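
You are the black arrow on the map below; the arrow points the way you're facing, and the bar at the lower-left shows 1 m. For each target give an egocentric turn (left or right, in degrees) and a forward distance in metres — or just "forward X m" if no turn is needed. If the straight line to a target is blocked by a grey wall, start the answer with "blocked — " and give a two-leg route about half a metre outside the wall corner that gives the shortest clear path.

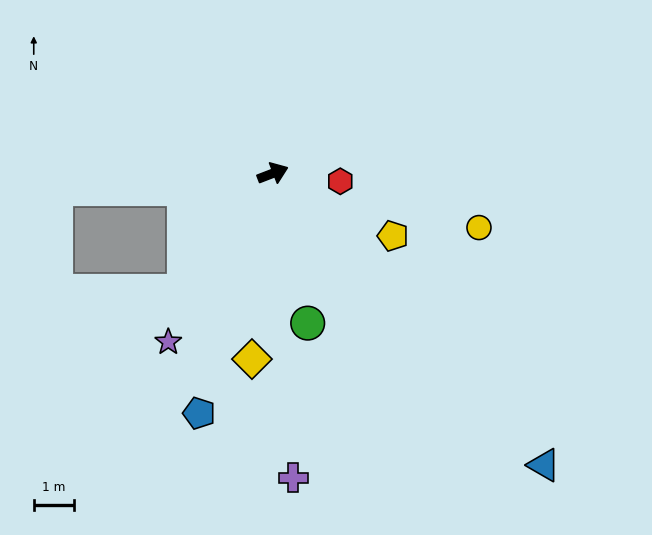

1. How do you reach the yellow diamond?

turn right 118°, forward 4.7 m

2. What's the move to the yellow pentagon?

turn right 49°, forward 3.4 m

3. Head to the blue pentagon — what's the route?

turn right 128°, forward 6.2 m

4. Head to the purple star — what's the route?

turn right 143°, forward 4.9 m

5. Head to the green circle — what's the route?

turn right 98°, forward 3.8 m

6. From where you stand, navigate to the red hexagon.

turn right 28°, forward 1.7 m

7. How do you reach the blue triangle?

turn right 68°, forward 9.9 m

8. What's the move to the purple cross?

turn right 107°, forward 7.6 m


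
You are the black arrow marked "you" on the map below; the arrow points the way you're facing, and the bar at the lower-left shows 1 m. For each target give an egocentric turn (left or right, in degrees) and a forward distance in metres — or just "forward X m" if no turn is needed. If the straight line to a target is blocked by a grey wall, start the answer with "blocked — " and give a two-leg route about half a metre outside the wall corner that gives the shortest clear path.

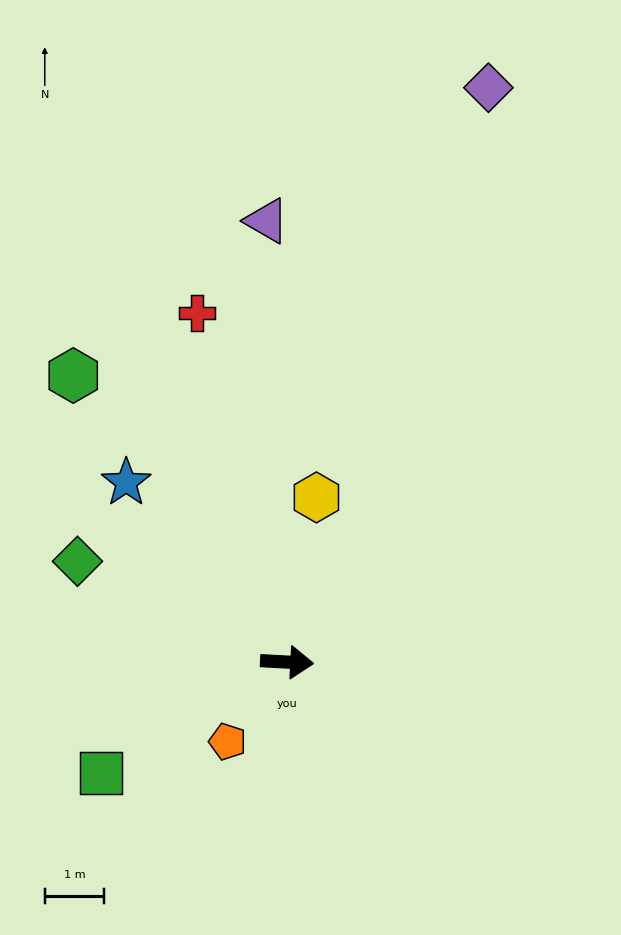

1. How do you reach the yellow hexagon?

turn left 83°, forward 2.8 m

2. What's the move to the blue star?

turn left 135°, forward 4.0 m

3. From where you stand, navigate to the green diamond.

turn left 157°, forward 3.9 m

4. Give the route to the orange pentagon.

turn right 124°, forward 1.7 m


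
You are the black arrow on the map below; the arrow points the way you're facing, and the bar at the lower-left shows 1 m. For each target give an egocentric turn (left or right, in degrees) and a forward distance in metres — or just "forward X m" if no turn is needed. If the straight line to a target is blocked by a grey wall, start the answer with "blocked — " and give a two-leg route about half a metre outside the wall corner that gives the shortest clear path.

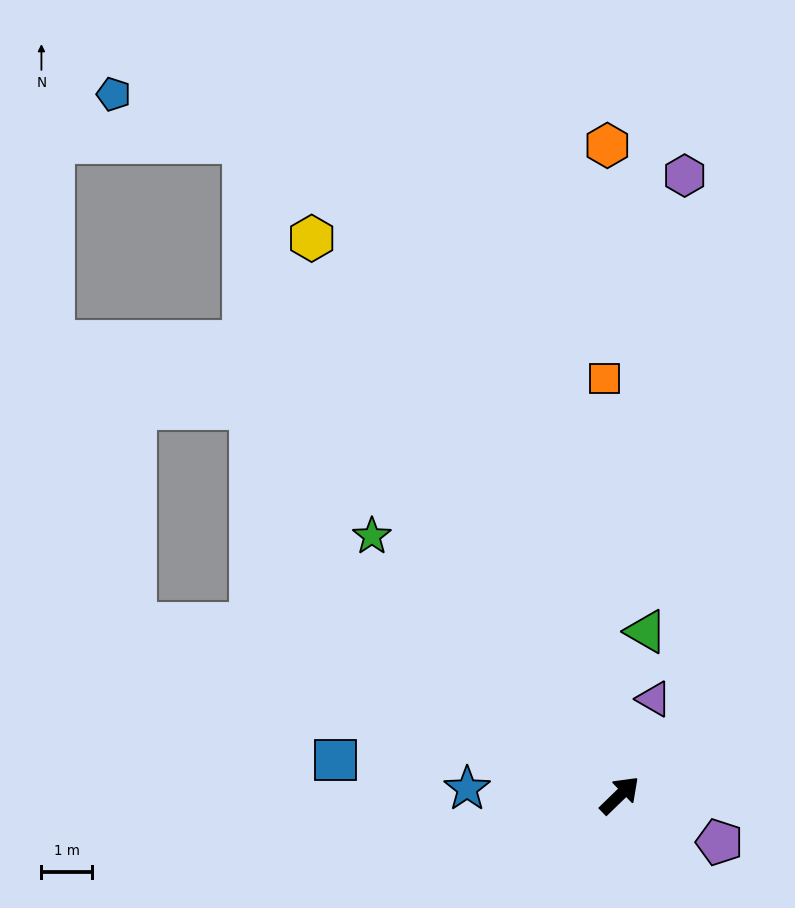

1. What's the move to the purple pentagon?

turn right 69°, forward 2.2 m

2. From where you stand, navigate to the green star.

turn left 90°, forward 7.0 m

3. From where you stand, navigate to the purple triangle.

turn left 26°, forward 2.0 m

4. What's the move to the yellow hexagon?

turn left 75°, forward 12.5 m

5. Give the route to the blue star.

turn left 133°, forward 3.0 m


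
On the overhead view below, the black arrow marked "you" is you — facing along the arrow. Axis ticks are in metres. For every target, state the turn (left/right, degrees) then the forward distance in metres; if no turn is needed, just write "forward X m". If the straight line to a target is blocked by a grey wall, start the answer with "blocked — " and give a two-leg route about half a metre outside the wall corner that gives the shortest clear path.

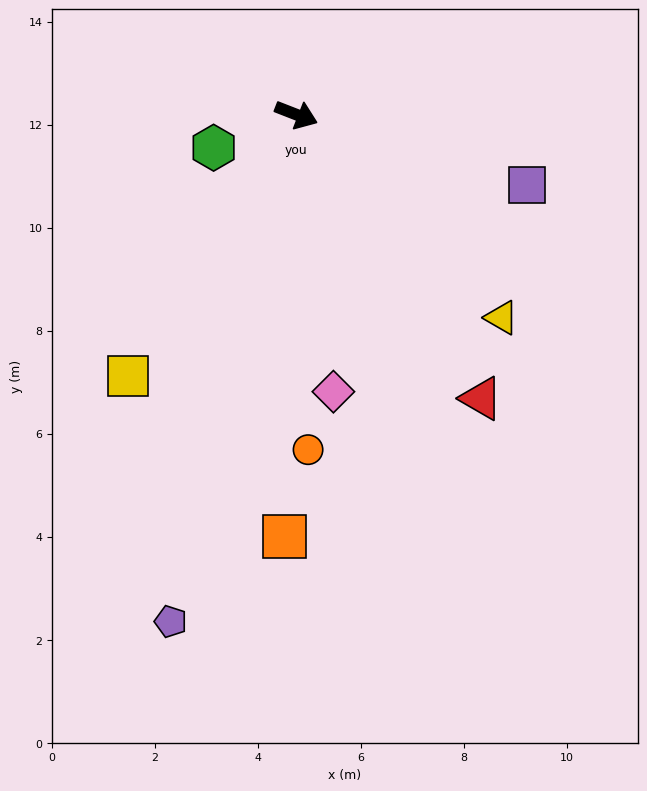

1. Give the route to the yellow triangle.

turn right 23°, forward 5.6 m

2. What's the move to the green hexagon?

turn right 137°, forward 1.7 m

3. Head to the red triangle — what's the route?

turn right 36°, forward 6.6 m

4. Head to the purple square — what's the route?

turn left 4°, forward 4.7 m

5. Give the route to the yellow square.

turn right 101°, forward 6.0 m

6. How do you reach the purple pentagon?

turn right 83°, forward 10.1 m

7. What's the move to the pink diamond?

turn right 61°, forward 5.4 m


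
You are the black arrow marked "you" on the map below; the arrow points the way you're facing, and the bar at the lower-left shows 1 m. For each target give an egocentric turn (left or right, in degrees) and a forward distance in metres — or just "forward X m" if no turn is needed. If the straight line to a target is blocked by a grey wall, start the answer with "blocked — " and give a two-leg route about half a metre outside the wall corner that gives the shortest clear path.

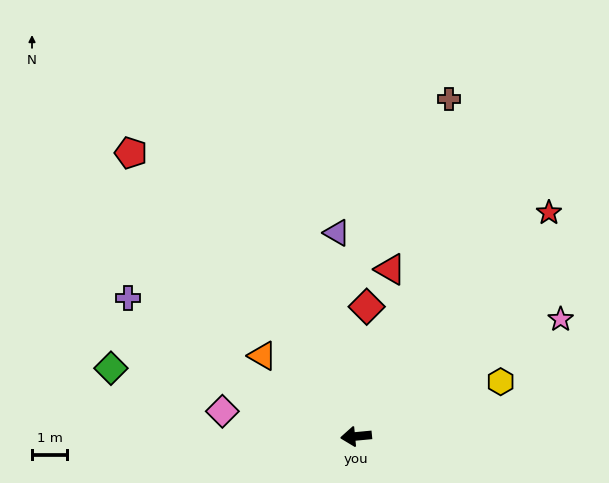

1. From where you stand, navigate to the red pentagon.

turn right 57°, forward 10.2 m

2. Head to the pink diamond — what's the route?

turn right 16°, forward 3.8 m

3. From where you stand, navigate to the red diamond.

turn right 100°, forward 3.7 m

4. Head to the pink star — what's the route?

turn right 156°, forward 6.7 m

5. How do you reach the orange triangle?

turn right 46°, forward 3.5 m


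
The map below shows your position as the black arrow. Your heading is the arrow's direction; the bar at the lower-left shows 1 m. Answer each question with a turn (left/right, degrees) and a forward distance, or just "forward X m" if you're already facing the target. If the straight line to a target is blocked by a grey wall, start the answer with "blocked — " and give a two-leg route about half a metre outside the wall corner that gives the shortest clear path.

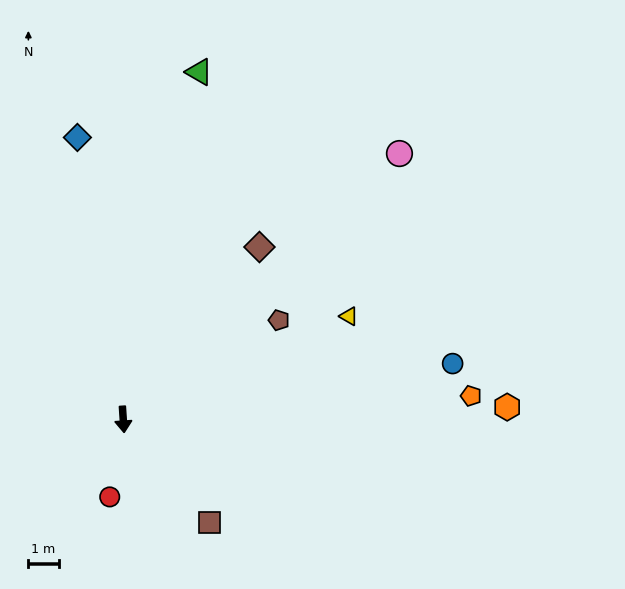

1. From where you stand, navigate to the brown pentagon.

turn left 119°, forward 6.1 m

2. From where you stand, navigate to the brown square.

turn left 36°, forward 4.4 m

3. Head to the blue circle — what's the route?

turn left 96°, forward 11.0 m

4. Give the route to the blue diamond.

turn right 175°, forward 9.4 m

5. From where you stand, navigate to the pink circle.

turn left 130°, forward 12.6 m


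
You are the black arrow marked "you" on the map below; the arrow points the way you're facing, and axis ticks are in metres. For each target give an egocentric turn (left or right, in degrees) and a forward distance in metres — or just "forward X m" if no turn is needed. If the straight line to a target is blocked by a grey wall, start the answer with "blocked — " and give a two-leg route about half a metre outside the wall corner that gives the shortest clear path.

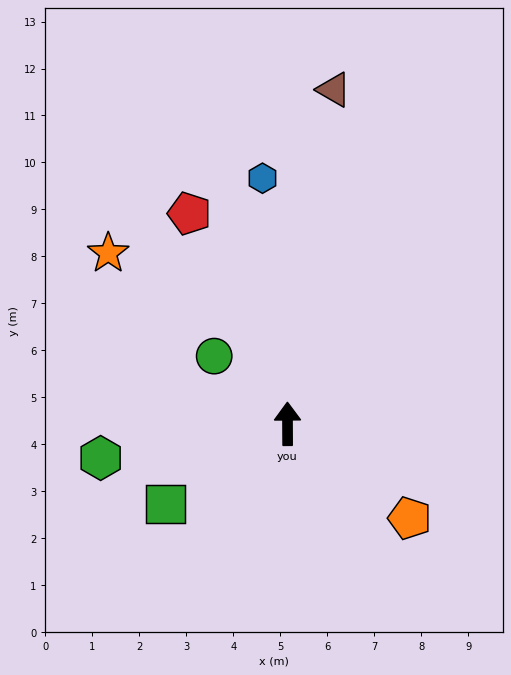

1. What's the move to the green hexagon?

turn left 100°, forward 4.0 m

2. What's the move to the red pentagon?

turn left 25°, forward 4.9 m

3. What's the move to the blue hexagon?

turn left 6°, forward 5.3 m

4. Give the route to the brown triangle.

turn right 8°, forward 7.2 m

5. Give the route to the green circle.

turn left 47°, forward 2.1 m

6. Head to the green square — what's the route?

turn left 123°, forward 3.1 m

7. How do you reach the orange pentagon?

turn right 128°, forward 3.3 m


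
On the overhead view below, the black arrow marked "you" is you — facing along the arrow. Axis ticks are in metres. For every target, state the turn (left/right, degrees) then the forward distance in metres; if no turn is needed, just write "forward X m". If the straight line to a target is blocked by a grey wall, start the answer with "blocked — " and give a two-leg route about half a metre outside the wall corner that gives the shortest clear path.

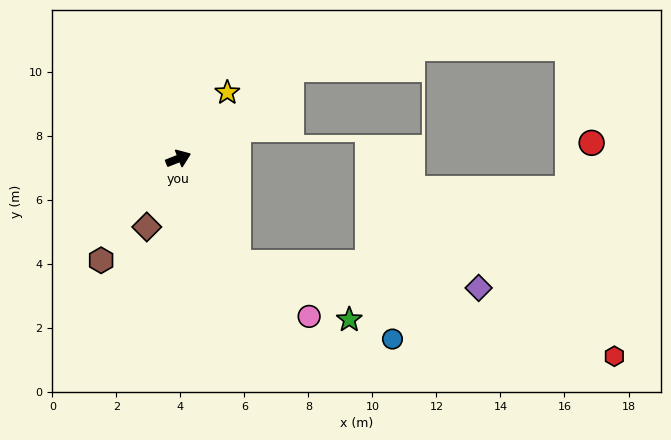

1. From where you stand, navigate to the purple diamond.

blocked — turn right 82°, forward 3.7 m, then turn left 55°, forward 7.6 m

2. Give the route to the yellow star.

turn left 32°, forward 2.6 m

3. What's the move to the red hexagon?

blocked — turn right 82°, forward 3.7 m, then turn left 47°, forward 12.1 m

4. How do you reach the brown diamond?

turn right 136°, forward 2.4 m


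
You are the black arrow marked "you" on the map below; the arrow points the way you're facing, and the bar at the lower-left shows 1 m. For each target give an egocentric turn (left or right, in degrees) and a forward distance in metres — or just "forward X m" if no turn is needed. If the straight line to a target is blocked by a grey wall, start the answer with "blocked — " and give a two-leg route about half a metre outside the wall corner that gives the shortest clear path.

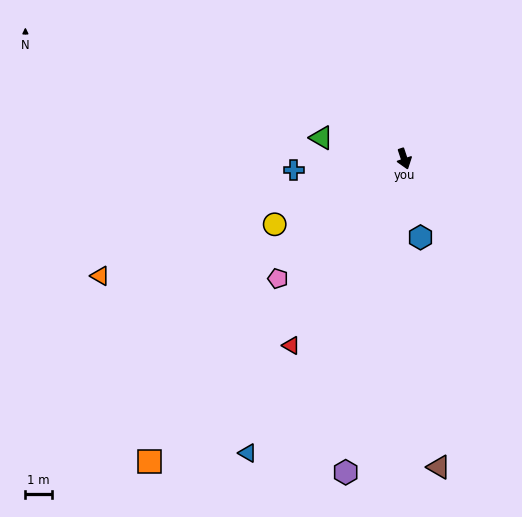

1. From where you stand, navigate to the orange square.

turn right 59°, forward 14.8 m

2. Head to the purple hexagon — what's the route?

turn right 29°, forward 11.9 m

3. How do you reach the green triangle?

turn right 123°, forward 3.2 m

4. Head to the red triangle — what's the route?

turn right 50°, forward 8.2 m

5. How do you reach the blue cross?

turn right 103°, forward 4.1 m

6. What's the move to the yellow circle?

turn right 82°, forward 5.4 m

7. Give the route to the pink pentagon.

turn right 65°, forward 6.5 m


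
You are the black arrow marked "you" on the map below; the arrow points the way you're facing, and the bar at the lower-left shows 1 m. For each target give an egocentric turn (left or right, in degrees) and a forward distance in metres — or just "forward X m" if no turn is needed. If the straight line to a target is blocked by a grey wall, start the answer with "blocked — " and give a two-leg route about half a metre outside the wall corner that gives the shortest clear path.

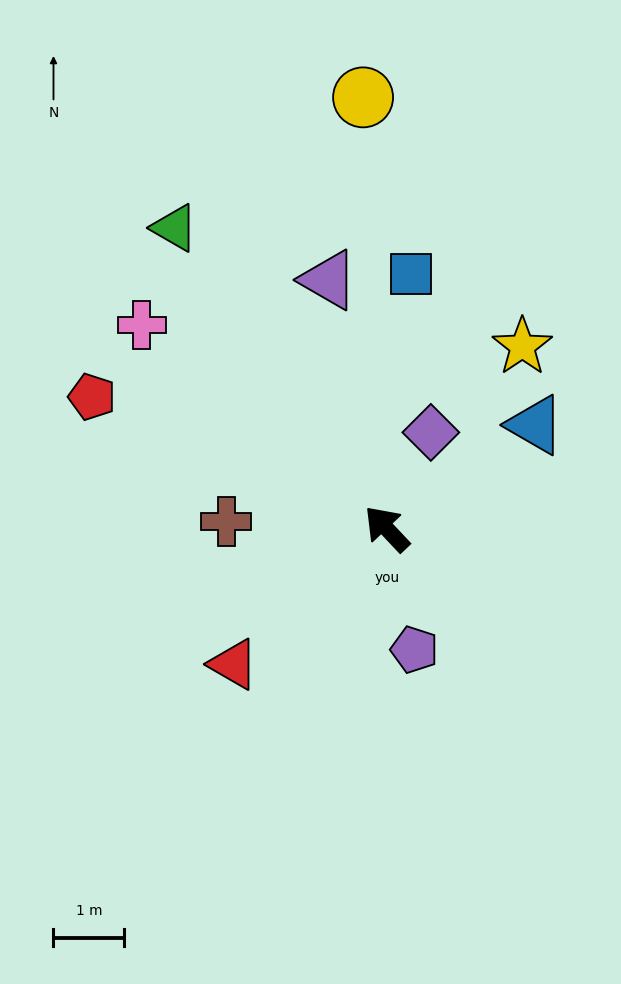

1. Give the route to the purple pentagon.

turn left 150°, forward 1.8 m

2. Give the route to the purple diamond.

turn right 68°, forward 1.5 m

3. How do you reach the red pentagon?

turn left 23°, forward 4.6 m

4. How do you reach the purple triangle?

turn right 30°, forward 3.6 m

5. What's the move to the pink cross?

turn left 7°, forward 4.5 m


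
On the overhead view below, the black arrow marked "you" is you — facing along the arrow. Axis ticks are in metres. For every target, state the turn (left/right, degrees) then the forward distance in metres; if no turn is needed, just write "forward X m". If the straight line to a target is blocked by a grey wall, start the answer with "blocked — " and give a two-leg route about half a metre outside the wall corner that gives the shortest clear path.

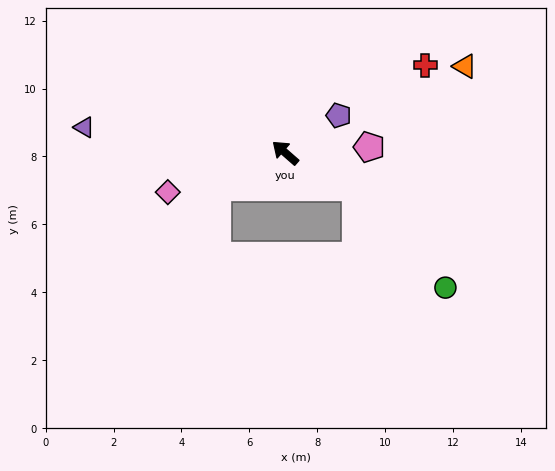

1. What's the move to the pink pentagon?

turn right 135°, forward 2.5 m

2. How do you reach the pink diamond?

turn left 60°, forward 3.6 m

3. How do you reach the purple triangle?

turn left 34°, forward 6.0 m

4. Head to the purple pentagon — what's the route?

turn right 104°, forward 1.9 m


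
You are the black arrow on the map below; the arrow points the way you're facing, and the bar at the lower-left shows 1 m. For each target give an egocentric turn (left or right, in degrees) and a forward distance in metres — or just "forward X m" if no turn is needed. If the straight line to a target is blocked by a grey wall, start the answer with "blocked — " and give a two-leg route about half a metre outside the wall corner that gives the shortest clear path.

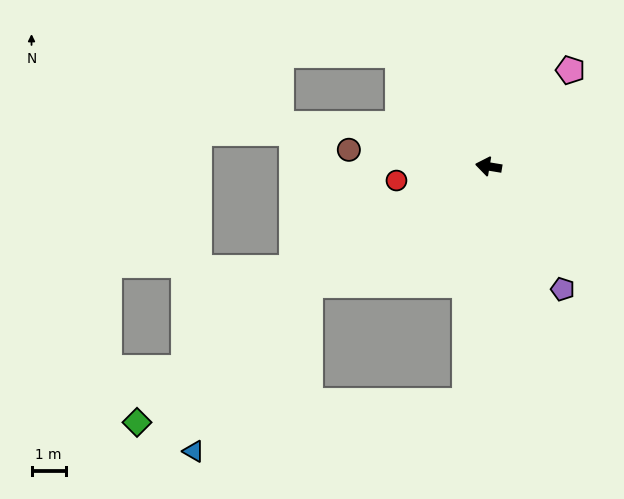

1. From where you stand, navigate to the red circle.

turn left 18°, forward 2.7 m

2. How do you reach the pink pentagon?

turn right 121°, forward 3.7 m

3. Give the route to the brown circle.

turn left 3°, forward 4.1 m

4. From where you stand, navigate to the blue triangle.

blocked — turn left 42°, forward 6.2 m, then turn left 23°, forward 5.9 m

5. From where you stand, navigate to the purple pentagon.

turn left 131°, forward 4.2 m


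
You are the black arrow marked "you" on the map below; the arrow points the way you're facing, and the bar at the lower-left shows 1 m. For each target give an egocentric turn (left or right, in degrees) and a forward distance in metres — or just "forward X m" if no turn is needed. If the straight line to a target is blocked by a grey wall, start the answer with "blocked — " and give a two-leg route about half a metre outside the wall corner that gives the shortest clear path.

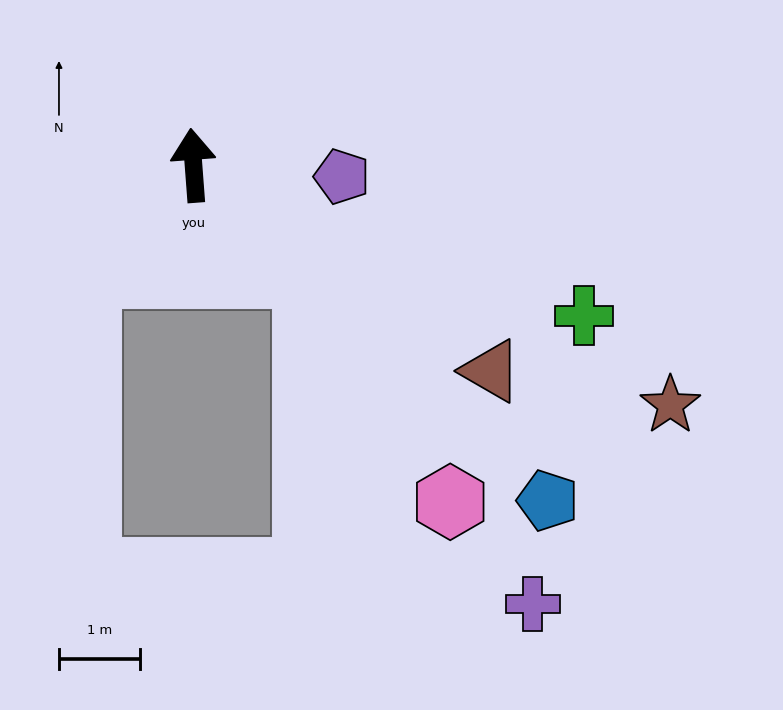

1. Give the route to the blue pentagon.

turn right 138°, forward 6.0 m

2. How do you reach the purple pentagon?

turn right 99°, forward 1.8 m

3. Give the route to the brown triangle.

turn right 129°, forward 4.5 m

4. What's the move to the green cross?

turn right 115°, forward 5.2 m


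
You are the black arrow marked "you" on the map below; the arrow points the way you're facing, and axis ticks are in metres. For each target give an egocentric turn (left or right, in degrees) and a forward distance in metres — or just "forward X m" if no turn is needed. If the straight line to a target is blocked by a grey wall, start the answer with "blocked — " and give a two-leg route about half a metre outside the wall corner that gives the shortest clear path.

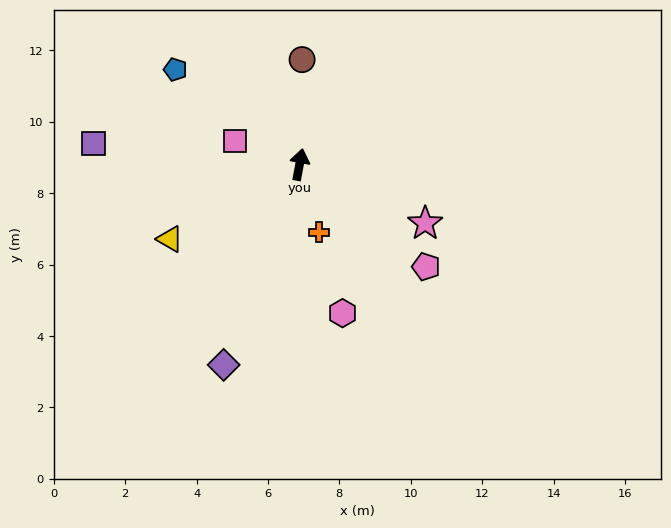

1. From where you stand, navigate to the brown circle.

turn left 9°, forward 2.9 m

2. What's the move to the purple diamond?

turn left 170°, forward 6.0 m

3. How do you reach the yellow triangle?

turn left 131°, forward 4.2 m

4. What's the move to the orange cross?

turn right 153°, forward 2.0 m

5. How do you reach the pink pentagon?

turn right 118°, forward 4.6 m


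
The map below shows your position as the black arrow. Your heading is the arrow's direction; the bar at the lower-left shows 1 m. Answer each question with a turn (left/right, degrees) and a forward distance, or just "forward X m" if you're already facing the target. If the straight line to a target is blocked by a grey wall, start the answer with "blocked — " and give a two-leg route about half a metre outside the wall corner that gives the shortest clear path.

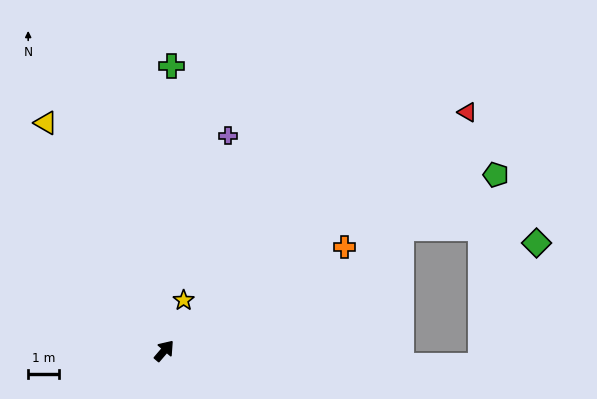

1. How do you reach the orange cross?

turn right 19°, forward 6.8 m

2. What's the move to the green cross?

turn left 39°, forward 9.3 m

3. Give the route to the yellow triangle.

turn left 68°, forward 8.4 m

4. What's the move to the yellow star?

turn left 20°, forward 1.8 m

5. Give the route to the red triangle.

turn right 11°, forward 12.5 m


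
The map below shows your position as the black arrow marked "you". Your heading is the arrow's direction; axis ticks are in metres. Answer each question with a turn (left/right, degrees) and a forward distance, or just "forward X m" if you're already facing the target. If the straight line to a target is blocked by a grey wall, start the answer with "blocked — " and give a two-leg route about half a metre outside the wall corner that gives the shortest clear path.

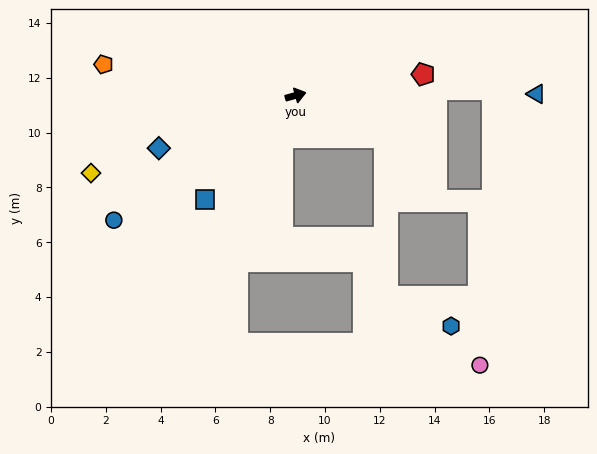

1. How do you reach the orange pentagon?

turn left 155°, forward 7.1 m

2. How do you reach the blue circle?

turn right 161°, forward 8.0 m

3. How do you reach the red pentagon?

turn right 6°, forward 4.7 m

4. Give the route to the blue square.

turn right 147°, forward 5.0 m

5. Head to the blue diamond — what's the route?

turn right 174°, forward 5.3 m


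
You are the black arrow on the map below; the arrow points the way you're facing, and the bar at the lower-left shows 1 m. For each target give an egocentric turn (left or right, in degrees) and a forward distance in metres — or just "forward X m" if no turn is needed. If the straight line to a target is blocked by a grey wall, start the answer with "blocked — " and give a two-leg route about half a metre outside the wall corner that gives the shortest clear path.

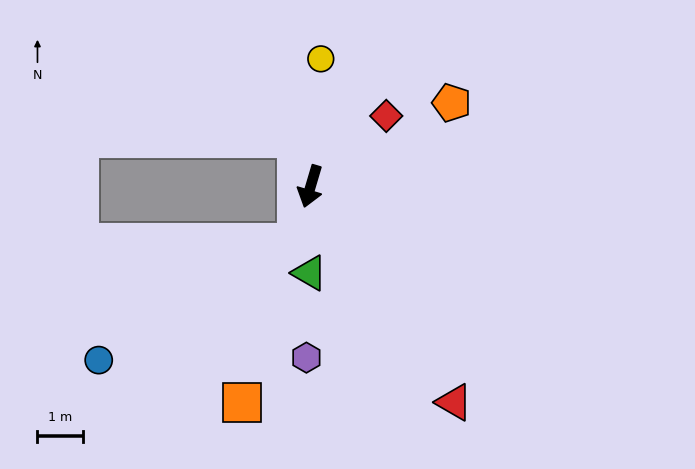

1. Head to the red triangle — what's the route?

turn left 50°, forward 5.7 m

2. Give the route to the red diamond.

turn left 149°, forward 2.3 m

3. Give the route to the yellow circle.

turn right 168°, forward 2.8 m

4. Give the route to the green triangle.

turn left 16°, forward 1.9 m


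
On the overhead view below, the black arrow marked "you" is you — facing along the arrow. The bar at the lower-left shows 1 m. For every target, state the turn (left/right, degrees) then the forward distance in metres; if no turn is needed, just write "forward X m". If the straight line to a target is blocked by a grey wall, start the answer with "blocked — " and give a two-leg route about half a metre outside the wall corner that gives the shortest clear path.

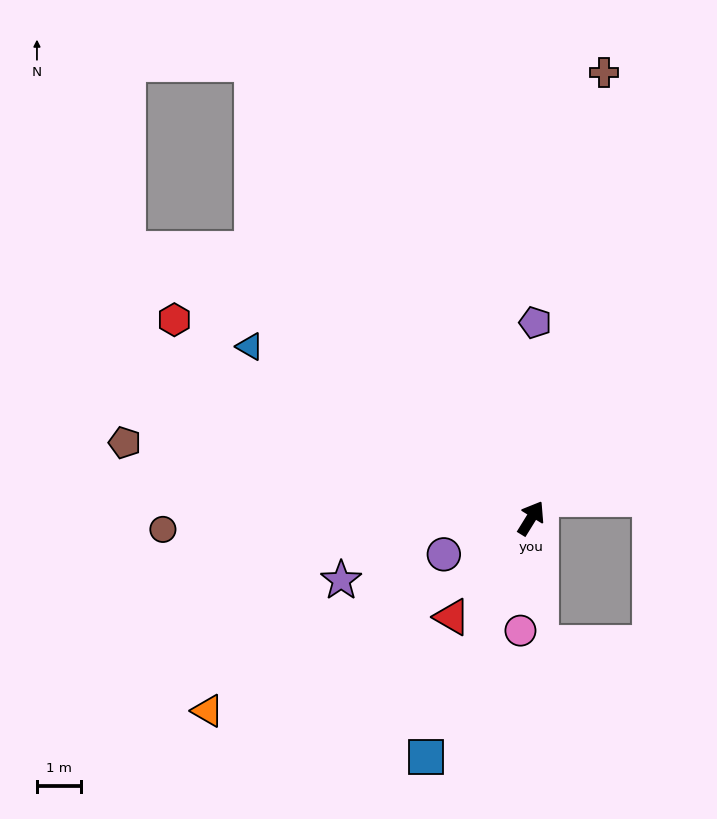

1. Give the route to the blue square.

turn right 172°, forward 6.0 m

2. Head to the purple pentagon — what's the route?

turn left 31°, forward 4.5 m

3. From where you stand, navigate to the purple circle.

turn left 144°, forward 2.2 m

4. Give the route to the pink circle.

turn right 154°, forward 2.6 m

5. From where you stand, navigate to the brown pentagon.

turn left 111°, forward 9.5 m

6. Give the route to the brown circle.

turn left 123°, forward 8.4 m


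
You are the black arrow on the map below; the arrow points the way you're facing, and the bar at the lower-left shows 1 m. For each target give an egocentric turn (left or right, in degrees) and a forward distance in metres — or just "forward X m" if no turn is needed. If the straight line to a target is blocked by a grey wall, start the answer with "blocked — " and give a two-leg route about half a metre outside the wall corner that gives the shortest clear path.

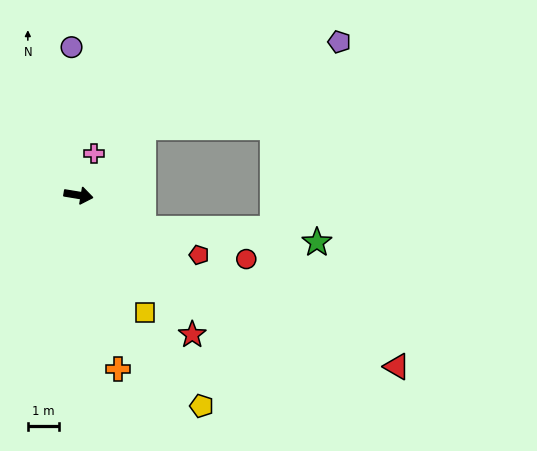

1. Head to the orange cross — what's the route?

turn right 68°, forward 5.8 m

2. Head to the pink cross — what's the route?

turn left 79°, forward 1.4 m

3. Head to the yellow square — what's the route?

turn right 51°, forward 4.4 m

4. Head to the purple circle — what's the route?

turn left 102°, forward 4.8 m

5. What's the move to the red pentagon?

turn right 17°, forward 4.4 m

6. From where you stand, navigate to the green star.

blocked — turn right 18°, forward 2.4 m, then turn left 23°, forward 5.6 m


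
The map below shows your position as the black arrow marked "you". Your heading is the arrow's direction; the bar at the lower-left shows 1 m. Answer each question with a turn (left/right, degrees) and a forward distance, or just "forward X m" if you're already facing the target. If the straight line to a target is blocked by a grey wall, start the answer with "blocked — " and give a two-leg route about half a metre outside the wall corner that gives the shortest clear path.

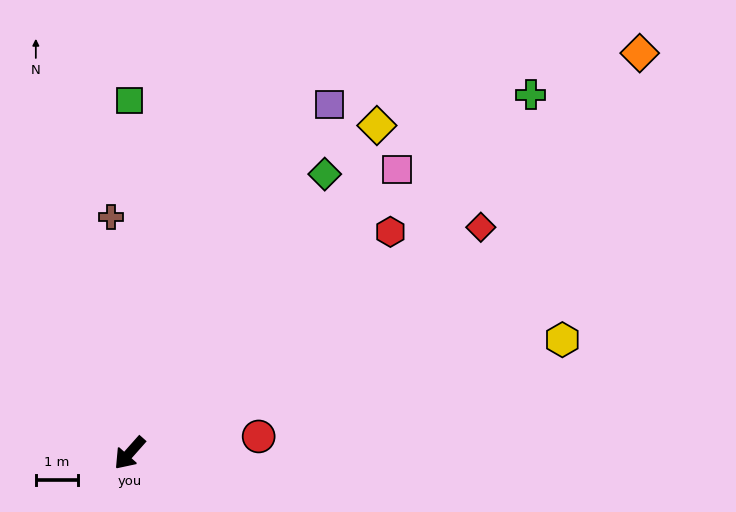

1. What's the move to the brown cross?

turn right 134°, forward 5.6 m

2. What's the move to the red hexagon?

turn left 172°, forward 8.1 m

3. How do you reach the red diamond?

turn left 164°, forward 9.9 m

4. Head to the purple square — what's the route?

turn right 168°, forward 9.5 m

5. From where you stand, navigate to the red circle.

turn left 139°, forward 3.1 m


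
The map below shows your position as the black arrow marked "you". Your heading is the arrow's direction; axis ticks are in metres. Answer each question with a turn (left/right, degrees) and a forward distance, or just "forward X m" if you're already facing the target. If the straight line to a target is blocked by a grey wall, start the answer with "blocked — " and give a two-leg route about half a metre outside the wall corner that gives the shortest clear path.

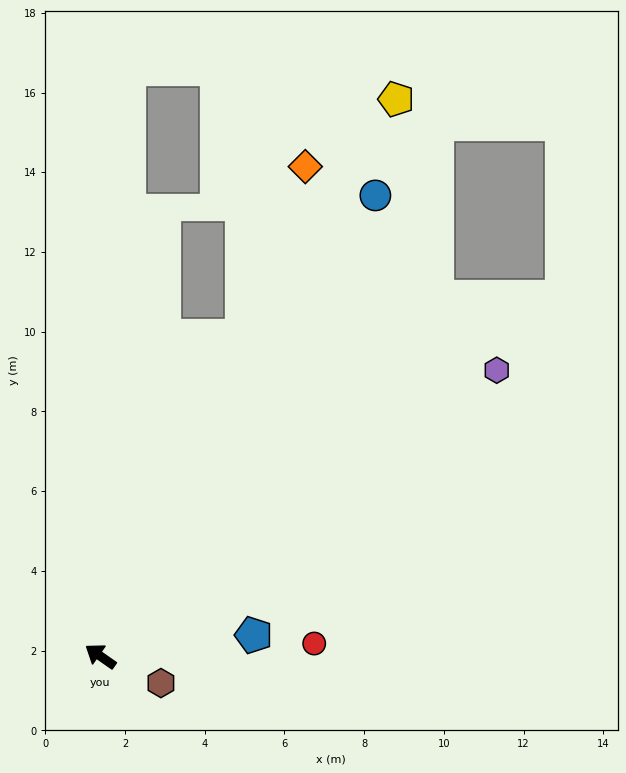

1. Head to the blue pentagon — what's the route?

turn right 137°, forward 3.9 m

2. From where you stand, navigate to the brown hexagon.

turn right 169°, forward 1.7 m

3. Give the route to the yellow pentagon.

turn right 83°, forward 15.8 m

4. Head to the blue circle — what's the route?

turn right 86°, forward 13.5 m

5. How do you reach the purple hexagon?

turn right 109°, forward 12.3 m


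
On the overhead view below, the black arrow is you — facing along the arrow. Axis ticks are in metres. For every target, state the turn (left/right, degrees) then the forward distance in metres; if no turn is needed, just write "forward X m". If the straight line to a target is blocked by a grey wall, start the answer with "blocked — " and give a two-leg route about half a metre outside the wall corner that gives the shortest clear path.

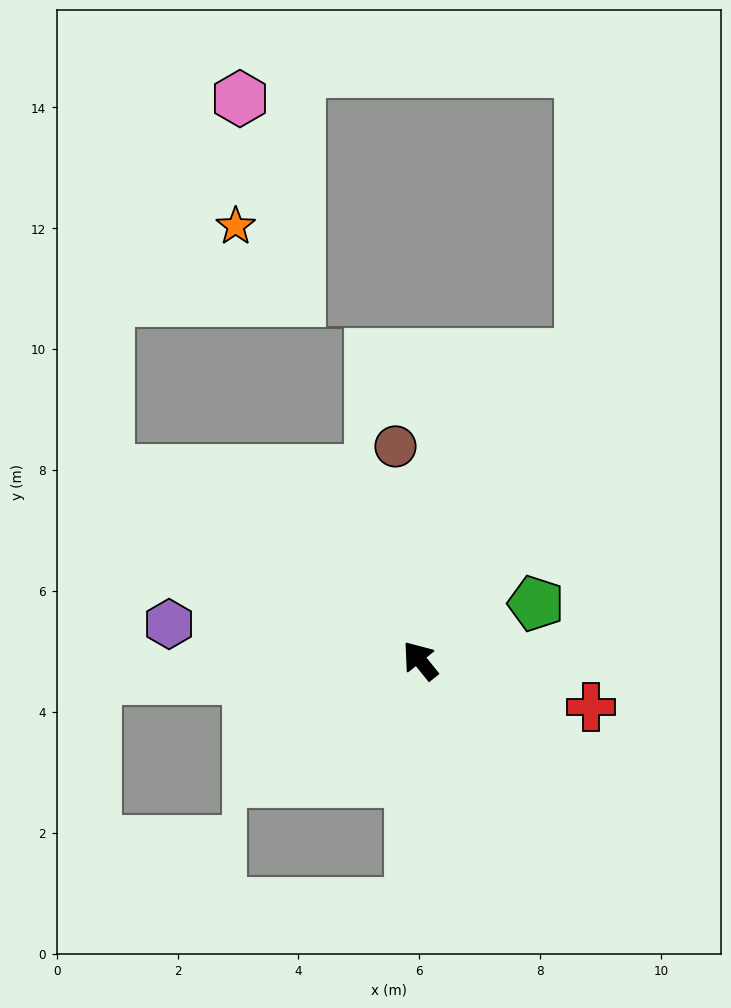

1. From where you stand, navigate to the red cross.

turn right 144°, forward 2.9 m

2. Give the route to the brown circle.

turn right 32°, forward 3.6 m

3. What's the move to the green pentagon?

turn right 103°, forward 2.1 m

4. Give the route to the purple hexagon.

turn left 43°, forward 4.2 m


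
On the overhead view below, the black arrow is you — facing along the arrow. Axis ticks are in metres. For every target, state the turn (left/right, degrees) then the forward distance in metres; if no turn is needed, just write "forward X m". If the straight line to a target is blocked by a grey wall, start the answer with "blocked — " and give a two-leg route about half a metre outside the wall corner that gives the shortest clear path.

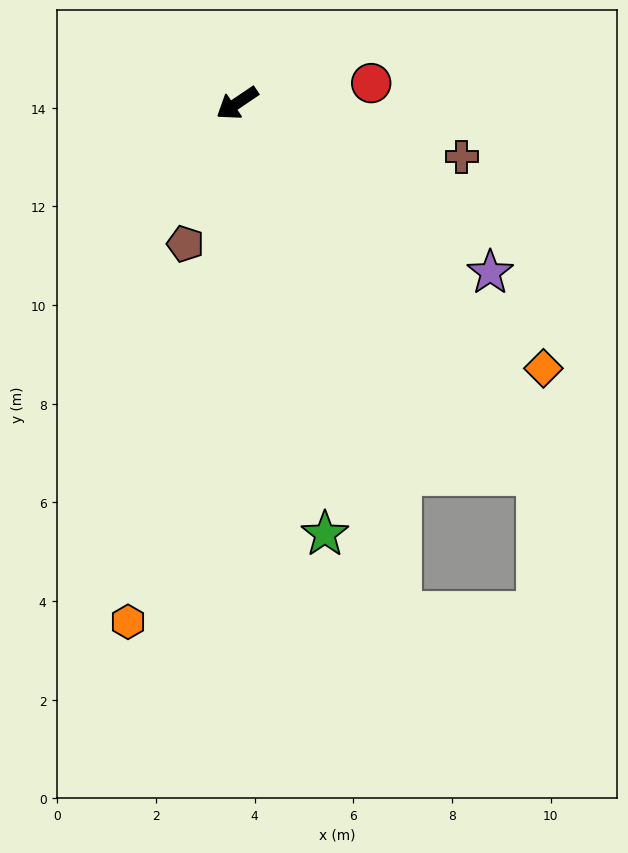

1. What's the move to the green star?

turn left 67°, forward 8.9 m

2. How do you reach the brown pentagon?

turn left 36°, forward 3.0 m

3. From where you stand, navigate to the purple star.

turn left 112°, forward 6.2 m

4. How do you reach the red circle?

turn left 154°, forward 2.7 m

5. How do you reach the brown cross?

turn left 133°, forward 4.7 m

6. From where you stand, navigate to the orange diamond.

turn left 105°, forward 8.2 m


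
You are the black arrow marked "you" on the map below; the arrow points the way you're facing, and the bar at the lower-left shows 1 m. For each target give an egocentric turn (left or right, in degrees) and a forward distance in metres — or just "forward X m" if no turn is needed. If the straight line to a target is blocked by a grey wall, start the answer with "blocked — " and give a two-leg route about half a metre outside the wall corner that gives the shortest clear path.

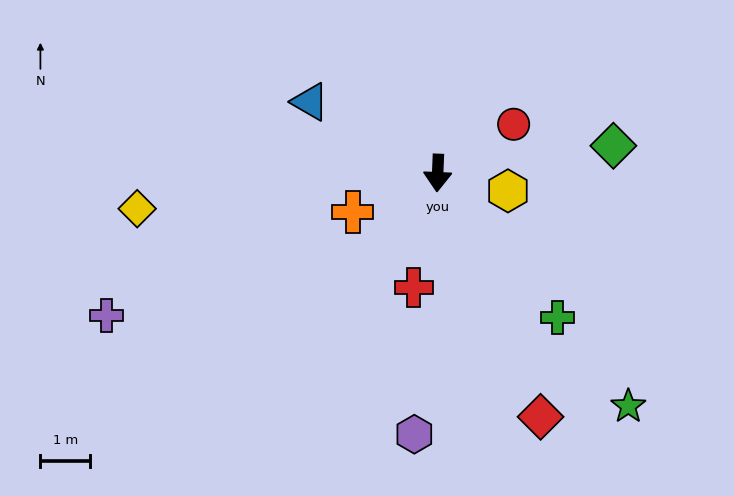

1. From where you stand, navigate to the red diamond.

turn left 25°, forward 5.3 m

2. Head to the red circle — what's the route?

turn left 125°, forward 1.8 m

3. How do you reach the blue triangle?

turn right 117°, forward 2.9 m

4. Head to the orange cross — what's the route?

turn right 63°, forward 1.9 m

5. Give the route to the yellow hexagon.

turn left 78°, forward 1.5 m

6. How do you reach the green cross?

turn left 42°, forward 3.8 m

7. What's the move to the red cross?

turn right 9°, forward 2.3 m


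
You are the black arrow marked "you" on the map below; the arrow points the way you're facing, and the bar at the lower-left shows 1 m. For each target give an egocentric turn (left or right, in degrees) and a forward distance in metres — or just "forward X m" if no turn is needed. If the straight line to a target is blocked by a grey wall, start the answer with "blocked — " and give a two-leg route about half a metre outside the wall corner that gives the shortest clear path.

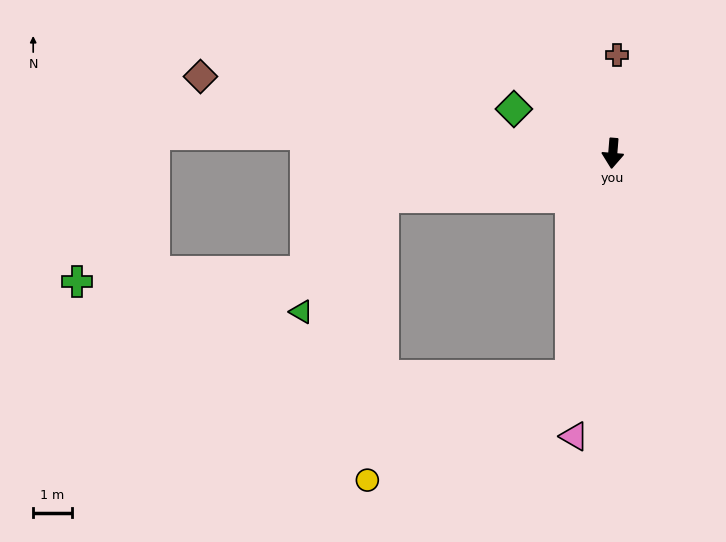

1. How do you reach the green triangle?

blocked — turn right 75°, forward 6.1 m, then turn left 44°, forward 3.6 m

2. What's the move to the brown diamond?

turn right 96°, forward 10.9 m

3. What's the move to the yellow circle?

blocked — turn right 6°, forward 5.9 m, then turn right 52°, forward 5.9 m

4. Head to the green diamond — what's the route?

turn right 110°, forward 2.8 m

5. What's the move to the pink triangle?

turn right 3°, forward 7.4 m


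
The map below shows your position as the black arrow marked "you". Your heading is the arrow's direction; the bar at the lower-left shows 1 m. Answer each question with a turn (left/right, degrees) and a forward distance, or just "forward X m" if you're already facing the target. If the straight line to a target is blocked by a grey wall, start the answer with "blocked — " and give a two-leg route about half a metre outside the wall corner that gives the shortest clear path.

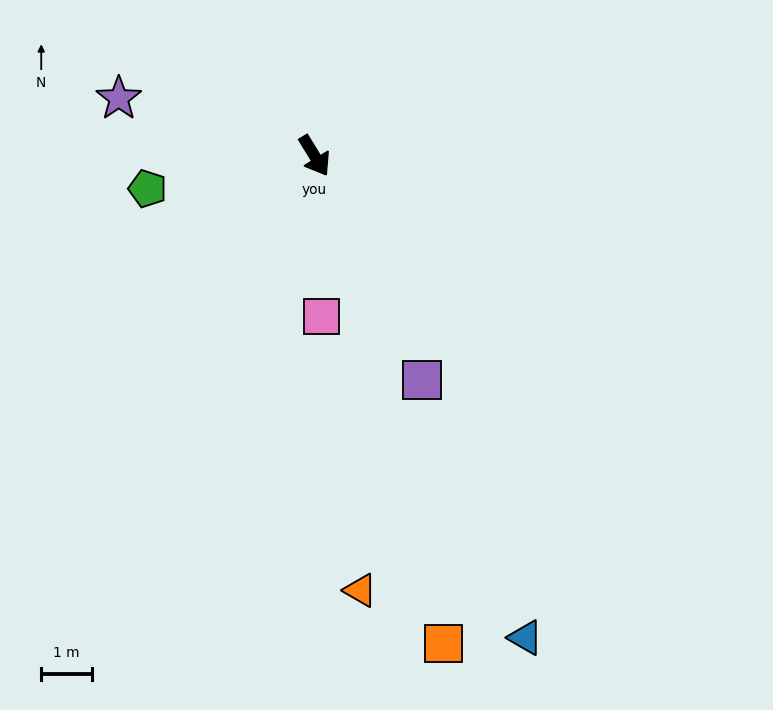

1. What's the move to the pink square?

turn right 29°, forward 3.2 m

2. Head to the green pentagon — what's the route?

turn right 110°, forward 3.4 m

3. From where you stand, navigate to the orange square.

turn right 17°, forward 10.0 m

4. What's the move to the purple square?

turn right 6°, forward 4.9 m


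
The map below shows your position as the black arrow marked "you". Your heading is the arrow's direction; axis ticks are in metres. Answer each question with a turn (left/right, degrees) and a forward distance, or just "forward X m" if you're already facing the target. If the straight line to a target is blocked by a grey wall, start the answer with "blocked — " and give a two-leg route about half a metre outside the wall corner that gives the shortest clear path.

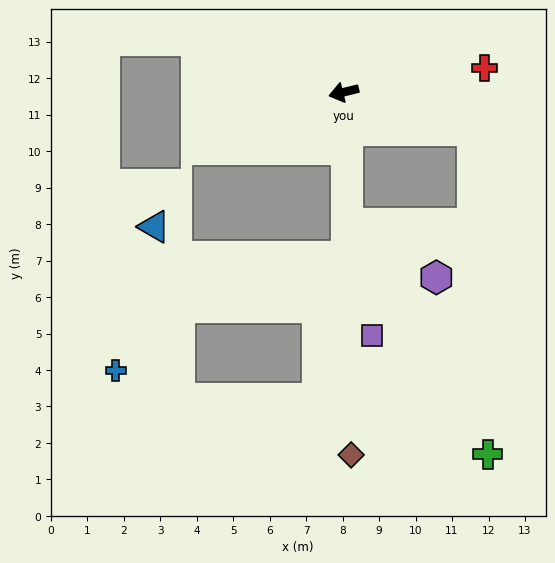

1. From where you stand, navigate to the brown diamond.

turn left 77°, forward 9.9 m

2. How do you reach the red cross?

turn left 176°, forward 3.9 m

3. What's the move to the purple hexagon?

blocked — turn left 78°, forward 3.6 m, then turn left 57°, forward 2.9 m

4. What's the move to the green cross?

blocked — turn left 78°, forward 3.6 m, then turn left 29°, forward 7.4 m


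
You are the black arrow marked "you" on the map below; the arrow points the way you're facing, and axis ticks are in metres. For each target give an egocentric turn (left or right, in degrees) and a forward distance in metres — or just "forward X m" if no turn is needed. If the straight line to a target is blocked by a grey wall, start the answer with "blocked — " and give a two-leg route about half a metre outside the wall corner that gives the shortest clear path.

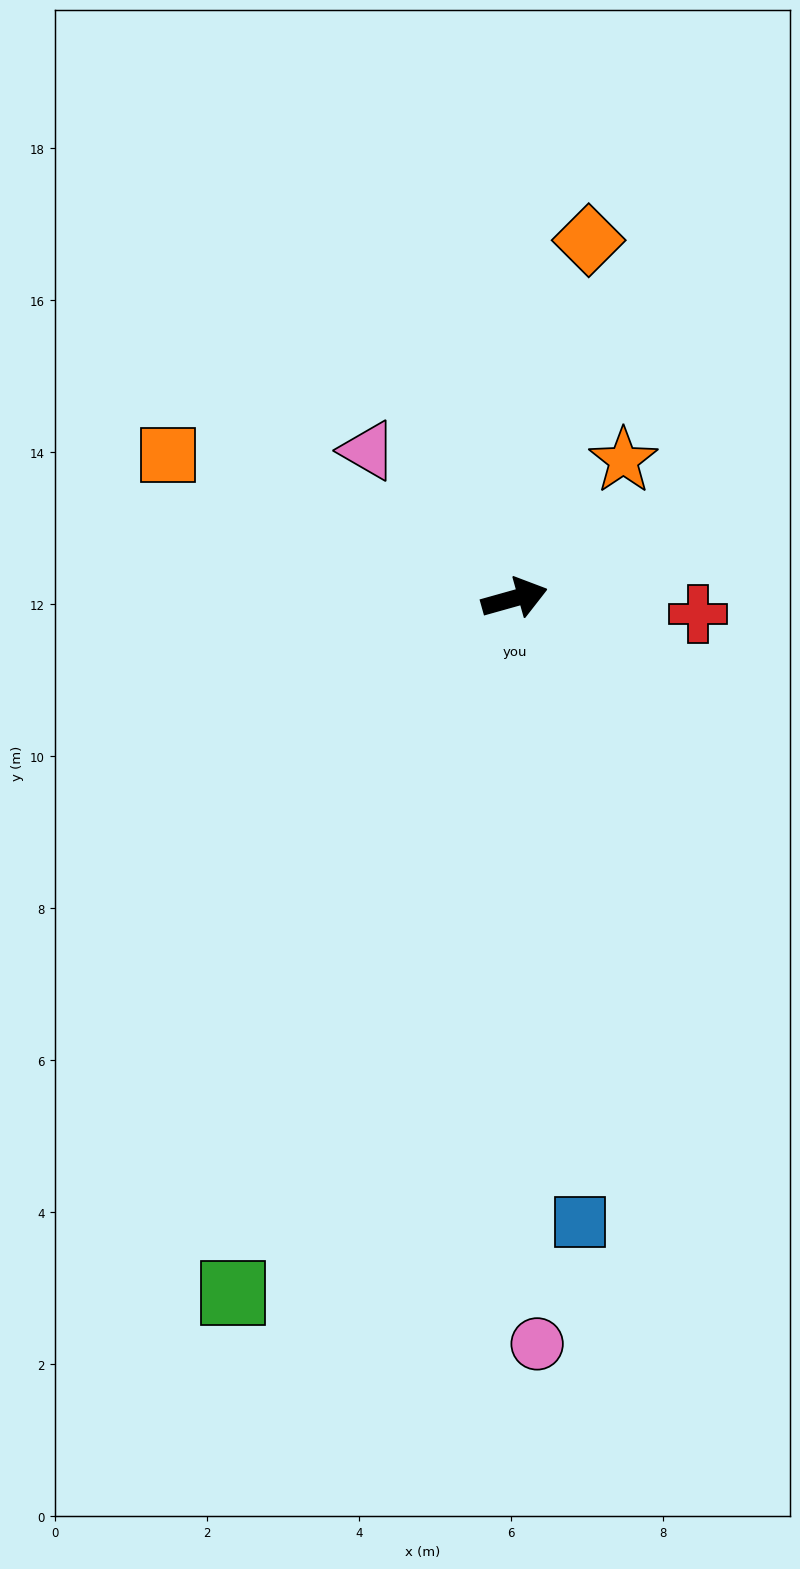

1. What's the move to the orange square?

turn left 142°, forward 4.9 m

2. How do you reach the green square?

turn right 128°, forward 9.9 m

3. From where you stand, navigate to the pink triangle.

turn left 119°, forward 2.7 m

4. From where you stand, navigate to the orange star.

turn left 36°, forward 2.3 m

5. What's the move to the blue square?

turn right 100°, forward 8.3 m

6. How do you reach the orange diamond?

turn left 63°, forward 4.8 m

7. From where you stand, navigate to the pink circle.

turn right 104°, forward 9.8 m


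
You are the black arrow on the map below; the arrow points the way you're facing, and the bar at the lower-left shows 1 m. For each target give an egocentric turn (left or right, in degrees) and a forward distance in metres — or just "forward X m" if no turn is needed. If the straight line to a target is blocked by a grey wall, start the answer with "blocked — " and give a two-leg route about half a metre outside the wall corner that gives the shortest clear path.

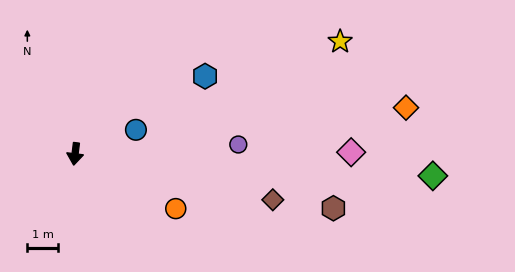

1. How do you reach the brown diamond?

turn left 84°, forward 6.7 m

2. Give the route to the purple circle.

turn left 100°, forward 5.4 m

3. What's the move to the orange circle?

turn left 69°, forward 3.8 m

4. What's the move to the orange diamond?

turn left 105°, forward 11.0 m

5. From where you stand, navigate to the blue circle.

turn left 119°, forward 2.2 m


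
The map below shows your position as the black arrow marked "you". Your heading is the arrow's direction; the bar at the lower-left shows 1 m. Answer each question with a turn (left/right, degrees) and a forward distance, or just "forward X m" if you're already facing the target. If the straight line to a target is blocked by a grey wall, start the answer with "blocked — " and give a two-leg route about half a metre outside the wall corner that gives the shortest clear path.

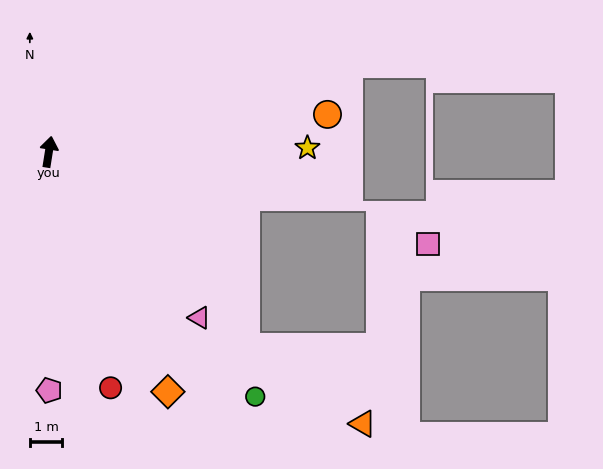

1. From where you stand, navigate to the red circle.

turn right 156°, forward 7.5 m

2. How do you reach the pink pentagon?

turn right 171°, forward 7.3 m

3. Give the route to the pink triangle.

turn right 129°, forward 6.9 m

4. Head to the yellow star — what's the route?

turn right 80°, forward 7.9 m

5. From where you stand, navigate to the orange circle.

turn right 73°, forward 8.6 m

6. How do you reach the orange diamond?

turn right 145°, forward 8.2 m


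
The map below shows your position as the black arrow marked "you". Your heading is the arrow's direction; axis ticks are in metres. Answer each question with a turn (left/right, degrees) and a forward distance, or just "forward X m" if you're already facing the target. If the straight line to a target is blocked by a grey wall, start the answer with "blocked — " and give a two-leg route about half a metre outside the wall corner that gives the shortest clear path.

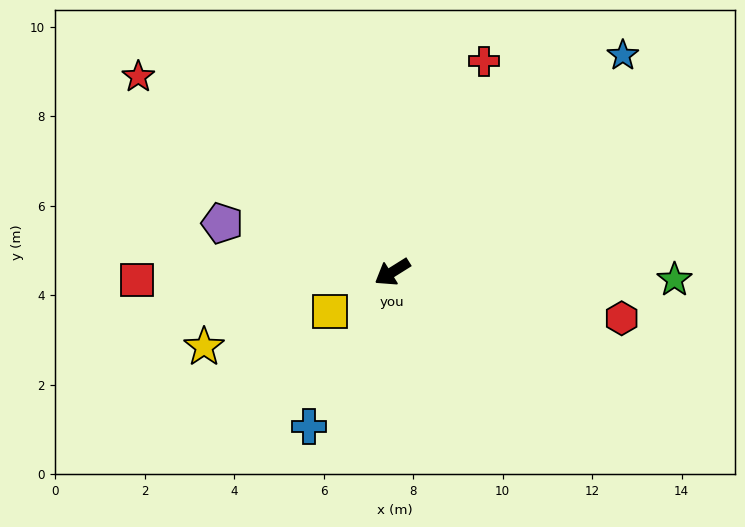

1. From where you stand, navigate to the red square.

turn right 30°, forward 5.7 m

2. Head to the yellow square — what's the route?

forward 1.6 m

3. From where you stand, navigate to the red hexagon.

turn left 137°, forward 5.2 m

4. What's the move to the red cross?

turn right 146°, forward 5.1 m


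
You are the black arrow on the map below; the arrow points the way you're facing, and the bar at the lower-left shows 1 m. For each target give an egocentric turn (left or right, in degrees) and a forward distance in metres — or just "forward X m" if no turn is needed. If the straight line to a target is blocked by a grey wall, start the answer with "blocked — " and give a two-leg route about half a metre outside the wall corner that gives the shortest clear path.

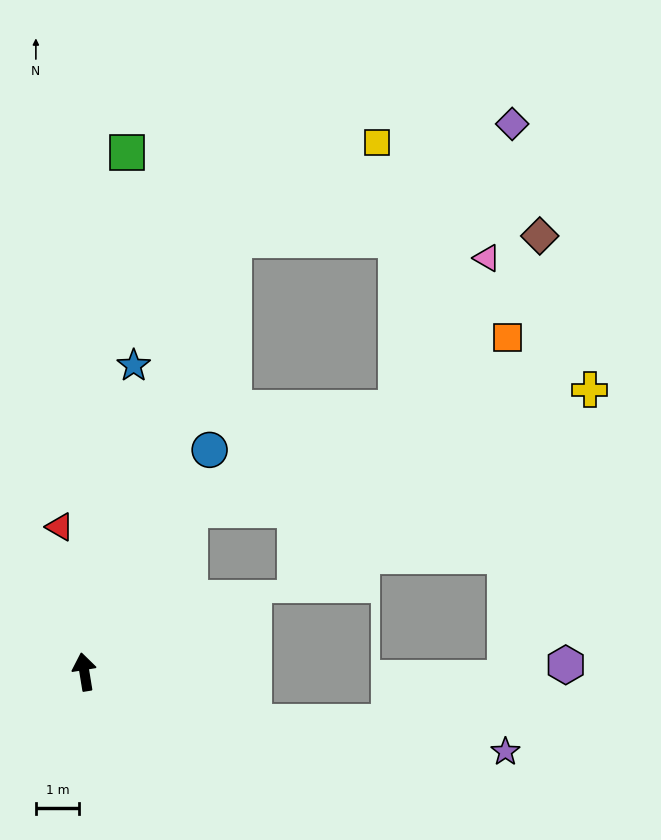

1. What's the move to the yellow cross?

blocked — turn right 42°, forward 4.5 m, then turn right 41°, forward 9.6 m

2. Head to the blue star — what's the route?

turn right 18°, forward 7.2 m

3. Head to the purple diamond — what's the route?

blocked — turn right 28°, forward 10.5 m, then turn right 49°, forward 7.0 m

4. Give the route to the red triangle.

forward 3.4 m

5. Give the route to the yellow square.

blocked — turn right 28°, forward 10.5 m, then turn right 37°, forward 4.0 m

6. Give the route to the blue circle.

turn right 39°, forward 5.9 m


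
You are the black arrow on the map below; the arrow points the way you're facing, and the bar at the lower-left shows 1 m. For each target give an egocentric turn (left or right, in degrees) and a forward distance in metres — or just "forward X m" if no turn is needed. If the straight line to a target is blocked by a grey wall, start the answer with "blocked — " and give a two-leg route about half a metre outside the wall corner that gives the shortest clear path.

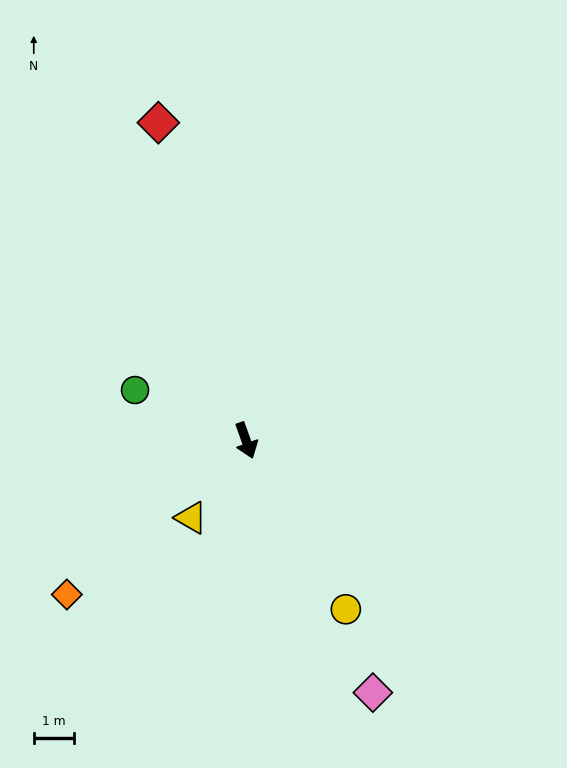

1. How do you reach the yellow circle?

turn left 11°, forward 4.9 m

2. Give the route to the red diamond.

turn left 176°, forward 8.3 m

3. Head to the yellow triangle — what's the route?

turn right 55°, forward 2.4 m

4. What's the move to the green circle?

turn right 134°, forward 3.1 m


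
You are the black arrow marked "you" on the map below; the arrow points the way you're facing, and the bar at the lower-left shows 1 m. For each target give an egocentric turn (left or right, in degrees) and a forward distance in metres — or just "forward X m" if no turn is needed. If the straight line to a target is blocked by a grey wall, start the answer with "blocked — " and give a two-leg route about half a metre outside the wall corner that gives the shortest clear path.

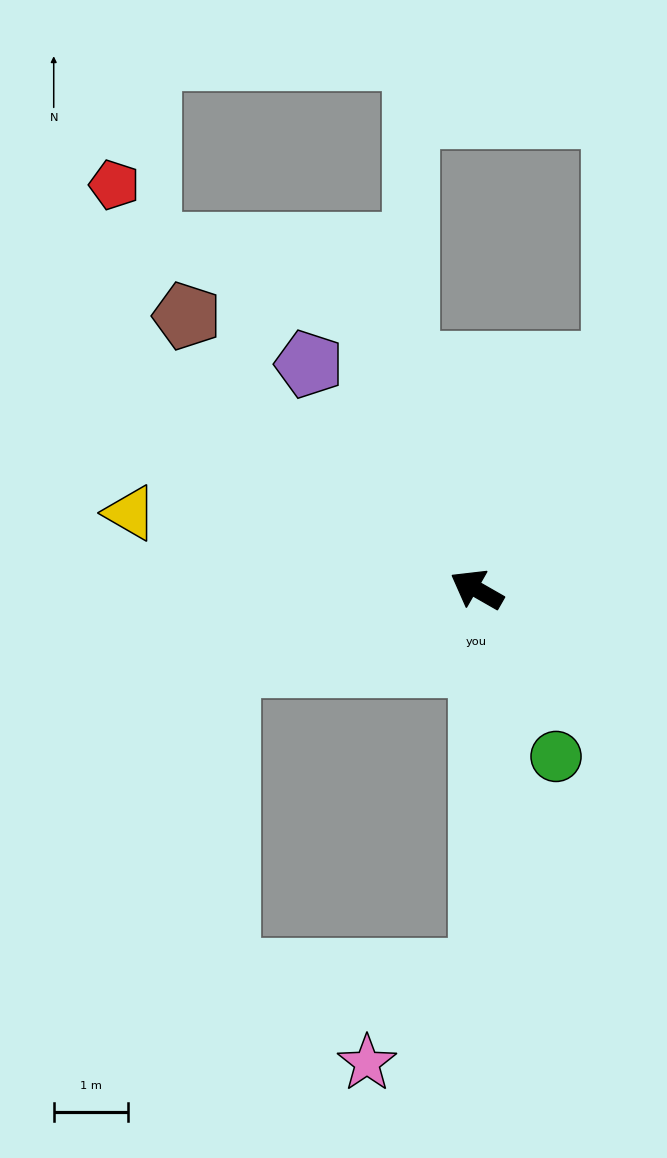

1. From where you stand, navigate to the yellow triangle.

turn left 17°, forward 4.8 m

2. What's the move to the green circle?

turn left 145°, forward 2.5 m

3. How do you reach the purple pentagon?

turn right 24°, forward 3.8 m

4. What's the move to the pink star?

blocked — turn left 120°, forward 5.1 m, then turn right 51°, forward 2.0 m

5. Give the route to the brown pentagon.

turn right 14°, forward 5.4 m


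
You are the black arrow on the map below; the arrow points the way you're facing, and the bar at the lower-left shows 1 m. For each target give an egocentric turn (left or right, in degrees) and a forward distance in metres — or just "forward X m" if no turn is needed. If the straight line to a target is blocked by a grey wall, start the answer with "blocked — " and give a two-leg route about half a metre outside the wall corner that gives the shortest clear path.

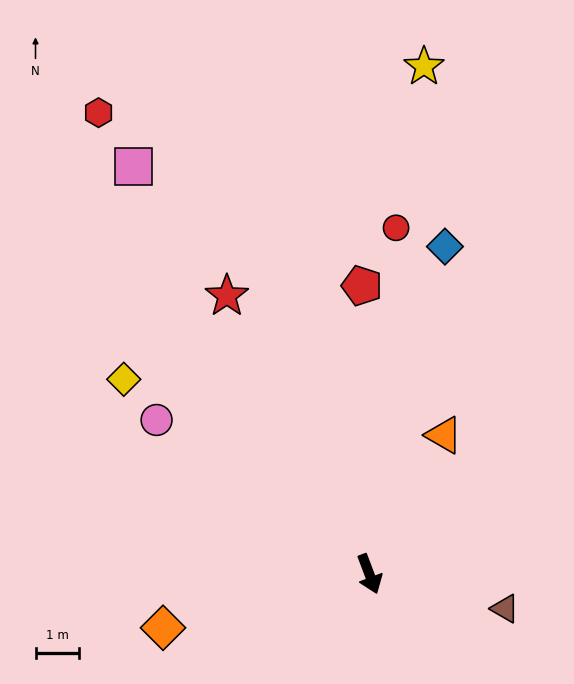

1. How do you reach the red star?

turn right 174°, forward 7.2 m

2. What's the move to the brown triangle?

turn left 55°, forward 3.2 m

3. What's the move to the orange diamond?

turn right 96°, forward 4.9 m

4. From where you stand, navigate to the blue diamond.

turn left 146°, forward 7.7 m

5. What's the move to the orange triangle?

turn left 131°, forward 3.6 m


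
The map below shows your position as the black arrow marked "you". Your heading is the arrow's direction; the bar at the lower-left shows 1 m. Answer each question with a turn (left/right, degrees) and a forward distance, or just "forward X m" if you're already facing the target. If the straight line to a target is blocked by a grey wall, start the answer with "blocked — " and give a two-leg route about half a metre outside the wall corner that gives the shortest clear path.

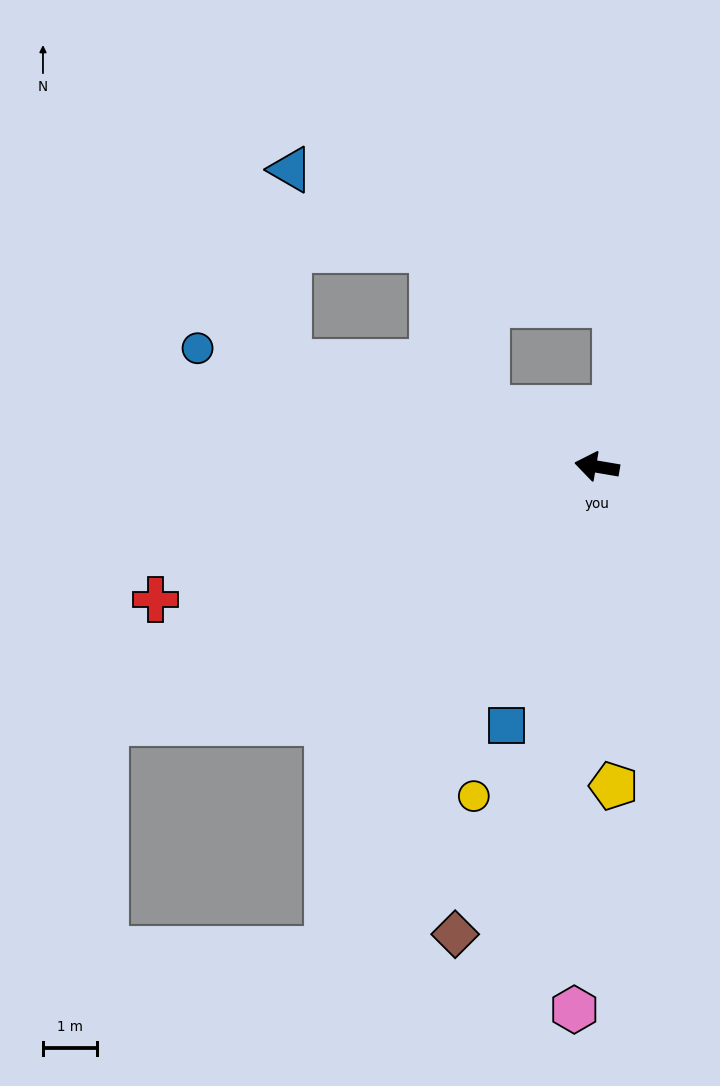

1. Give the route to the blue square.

turn left 80°, forward 5.1 m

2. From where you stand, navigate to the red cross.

turn left 26°, forward 8.6 m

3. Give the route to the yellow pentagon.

turn left 103°, forward 6.0 m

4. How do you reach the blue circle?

turn right 7°, forward 7.8 m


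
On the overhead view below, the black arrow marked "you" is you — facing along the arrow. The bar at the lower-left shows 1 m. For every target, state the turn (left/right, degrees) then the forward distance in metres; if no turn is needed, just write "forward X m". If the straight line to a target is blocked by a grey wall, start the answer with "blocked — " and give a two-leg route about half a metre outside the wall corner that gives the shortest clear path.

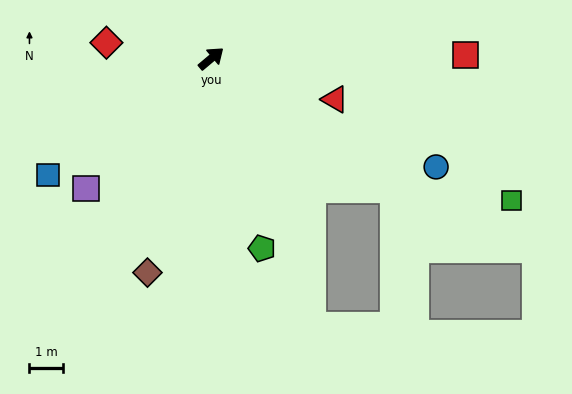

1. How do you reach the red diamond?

turn left 131°, forward 3.2 m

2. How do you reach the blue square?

turn left 175°, forward 6.0 m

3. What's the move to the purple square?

turn right 174°, forward 5.4 m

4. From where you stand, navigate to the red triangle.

turn right 58°, forward 3.9 m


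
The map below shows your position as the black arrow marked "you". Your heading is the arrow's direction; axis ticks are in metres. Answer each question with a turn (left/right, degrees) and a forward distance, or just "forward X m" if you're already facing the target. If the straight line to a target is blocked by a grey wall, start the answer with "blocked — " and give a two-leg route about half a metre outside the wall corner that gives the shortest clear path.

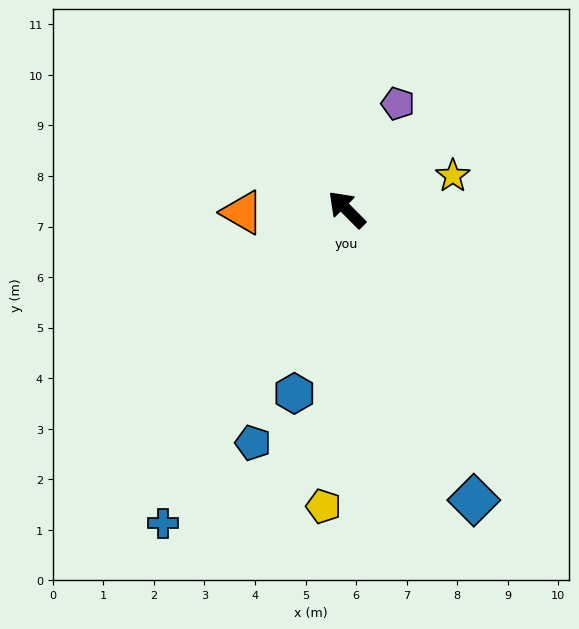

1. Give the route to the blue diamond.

turn left 159°, forward 6.3 m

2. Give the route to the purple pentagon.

turn right 71°, forward 2.3 m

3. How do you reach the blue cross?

turn left 105°, forward 7.2 m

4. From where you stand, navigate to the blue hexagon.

turn left 119°, forward 3.8 m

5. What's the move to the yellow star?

turn right 117°, forward 2.2 m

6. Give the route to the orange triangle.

turn left 47°, forward 2.1 m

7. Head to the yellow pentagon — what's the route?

turn left 131°, forward 5.9 m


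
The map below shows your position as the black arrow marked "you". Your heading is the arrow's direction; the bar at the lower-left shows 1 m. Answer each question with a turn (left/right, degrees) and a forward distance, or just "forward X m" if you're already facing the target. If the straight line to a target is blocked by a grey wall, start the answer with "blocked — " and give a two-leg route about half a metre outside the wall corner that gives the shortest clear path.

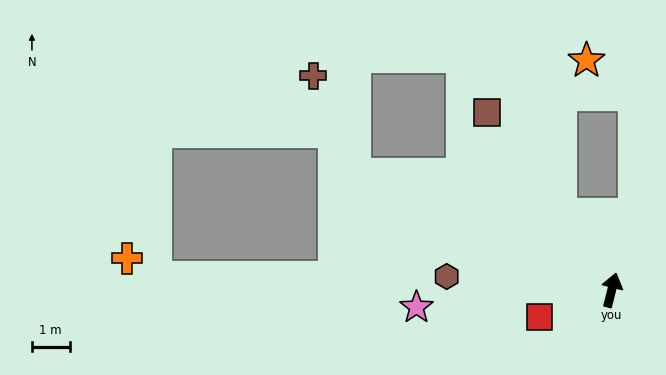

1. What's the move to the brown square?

turn left 49°, forward 5.7 m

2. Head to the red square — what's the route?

turn left 125°, forward 2.0 m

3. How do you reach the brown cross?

blocked — turn left 80°, forward 7.5 m, then turn right 43°, forward 2.8 m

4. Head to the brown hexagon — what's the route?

turn left 100°, forward 4.4 m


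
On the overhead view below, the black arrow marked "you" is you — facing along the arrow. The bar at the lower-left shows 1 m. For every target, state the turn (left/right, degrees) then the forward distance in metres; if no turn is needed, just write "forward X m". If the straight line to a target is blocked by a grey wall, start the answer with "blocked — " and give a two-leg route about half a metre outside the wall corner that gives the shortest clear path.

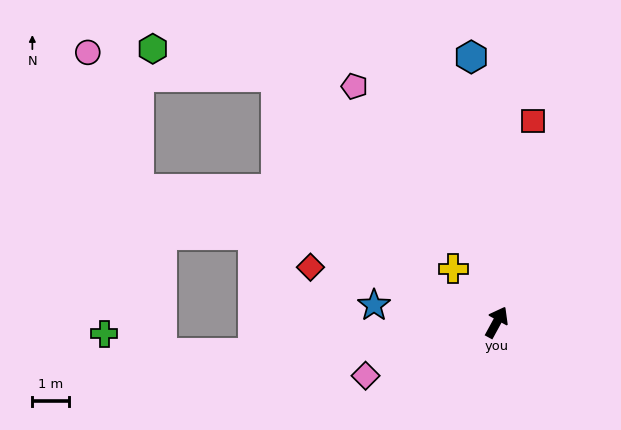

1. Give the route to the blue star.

turn left 111°, forward 3.4 m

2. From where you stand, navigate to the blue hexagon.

turn left 34°, forward 7.3 m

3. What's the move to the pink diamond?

turn left 141°, forward 3.9 m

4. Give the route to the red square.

turn left 18°, forward 5.6 m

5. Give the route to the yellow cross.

turn left 68°, forward 1.9 m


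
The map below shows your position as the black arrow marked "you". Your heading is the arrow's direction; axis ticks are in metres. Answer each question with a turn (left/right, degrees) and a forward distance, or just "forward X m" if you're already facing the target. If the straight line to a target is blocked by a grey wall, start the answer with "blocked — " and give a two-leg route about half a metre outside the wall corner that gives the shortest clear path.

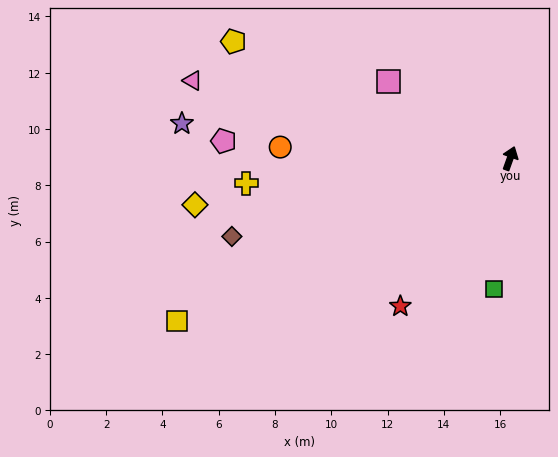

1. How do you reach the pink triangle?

turn left 96°, forward 11.6 m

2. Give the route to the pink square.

turn left 77°, forward 5.1 m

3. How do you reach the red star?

turn left 163°, forward 6.5 m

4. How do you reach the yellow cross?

turn left 115°, forward 9.4 m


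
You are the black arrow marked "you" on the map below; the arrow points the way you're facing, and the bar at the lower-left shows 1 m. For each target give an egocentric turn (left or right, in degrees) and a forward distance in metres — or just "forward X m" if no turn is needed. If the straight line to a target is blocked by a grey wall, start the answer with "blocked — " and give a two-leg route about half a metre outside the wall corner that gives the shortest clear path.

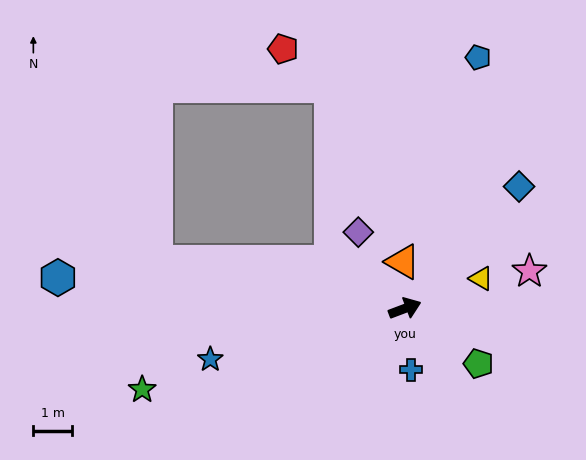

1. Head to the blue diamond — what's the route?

turn left 26°, forward 4.3 m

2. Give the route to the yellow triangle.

forward 2.1 m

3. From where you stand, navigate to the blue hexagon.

turn left 154°, forward 9.0 m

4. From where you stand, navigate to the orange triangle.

turn left 72°, forward 1.2 m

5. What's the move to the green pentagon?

turn right 58°, forward 2.4 m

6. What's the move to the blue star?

turn left 174°, forward 5.2 m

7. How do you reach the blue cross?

turn right 105°, forward 1.6 m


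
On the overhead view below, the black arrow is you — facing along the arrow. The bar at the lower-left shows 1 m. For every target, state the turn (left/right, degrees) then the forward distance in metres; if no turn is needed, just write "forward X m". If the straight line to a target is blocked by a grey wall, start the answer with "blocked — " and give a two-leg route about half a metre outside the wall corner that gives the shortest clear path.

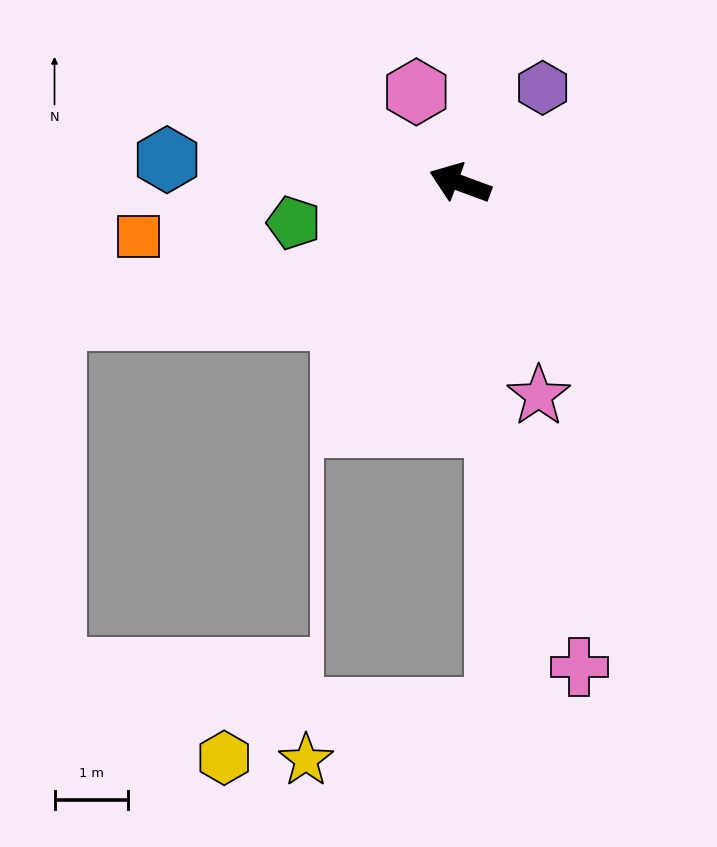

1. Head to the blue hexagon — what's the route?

turn left 16°, forward 4.0 m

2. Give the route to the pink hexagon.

turn right 44°, forward 1.4 m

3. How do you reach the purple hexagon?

turn right 111°, forward 1.7 m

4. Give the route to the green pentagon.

turn left 34°, forward 2.3 m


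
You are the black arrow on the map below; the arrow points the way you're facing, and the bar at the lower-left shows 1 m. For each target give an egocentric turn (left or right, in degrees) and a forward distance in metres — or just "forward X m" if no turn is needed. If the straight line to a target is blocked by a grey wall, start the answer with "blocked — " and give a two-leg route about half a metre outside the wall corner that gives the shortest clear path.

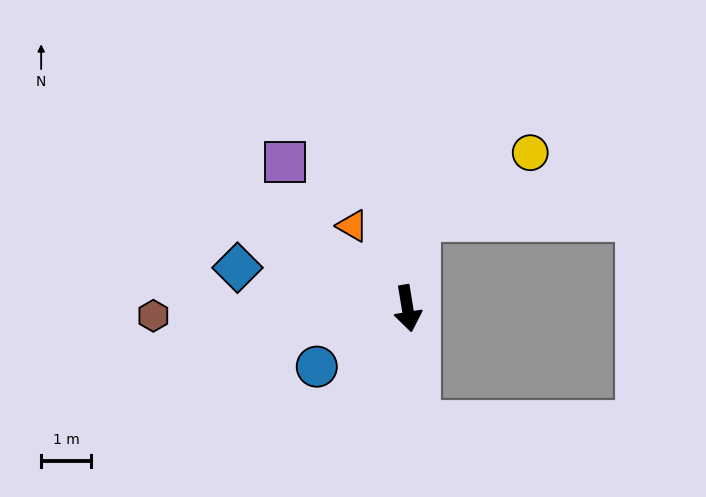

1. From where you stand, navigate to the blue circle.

turn right 67°, forward 2.1 m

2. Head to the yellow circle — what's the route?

blocked — turn left 163°, forward 1.8 m, then turn right 51°, forward 2.6 m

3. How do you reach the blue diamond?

turn right 113°, forward 3.5 m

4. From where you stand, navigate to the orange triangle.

turn right 156°, forward 2.0 m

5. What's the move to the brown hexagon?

turn right 98°, forward 5.1 m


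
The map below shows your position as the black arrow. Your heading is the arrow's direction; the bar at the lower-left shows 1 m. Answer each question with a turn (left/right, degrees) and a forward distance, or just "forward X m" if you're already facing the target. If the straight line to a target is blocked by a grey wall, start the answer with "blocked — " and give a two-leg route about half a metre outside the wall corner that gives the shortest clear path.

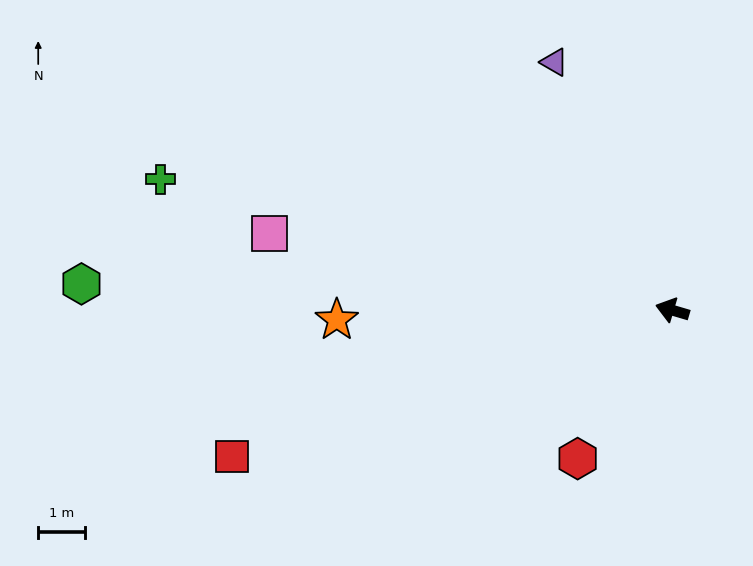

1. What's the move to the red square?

turn left 35°, forward 10.0 m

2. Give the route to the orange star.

turn left 18°, forward 7.2 m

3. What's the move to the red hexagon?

turn left 74°, forward 3.8 m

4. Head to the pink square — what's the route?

turn left 6°, forward 8.8 m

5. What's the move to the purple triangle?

turn right 48°, forward 5.9 m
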